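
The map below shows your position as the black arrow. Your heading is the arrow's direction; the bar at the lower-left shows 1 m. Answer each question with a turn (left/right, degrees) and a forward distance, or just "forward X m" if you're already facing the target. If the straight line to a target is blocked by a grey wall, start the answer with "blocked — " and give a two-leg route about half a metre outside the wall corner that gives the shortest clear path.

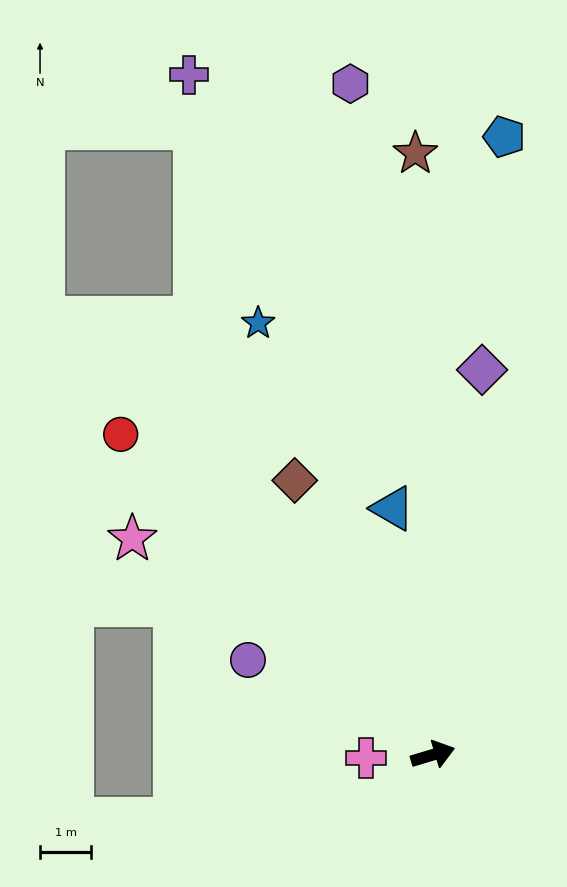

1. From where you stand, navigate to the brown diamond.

turn left 100°, forward 6.0 m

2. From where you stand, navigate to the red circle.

turn left 118°, forward 8.7 m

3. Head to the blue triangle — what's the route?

turn left 83°, forward 4.9 m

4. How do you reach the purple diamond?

turn left 66°, forward 7.5 m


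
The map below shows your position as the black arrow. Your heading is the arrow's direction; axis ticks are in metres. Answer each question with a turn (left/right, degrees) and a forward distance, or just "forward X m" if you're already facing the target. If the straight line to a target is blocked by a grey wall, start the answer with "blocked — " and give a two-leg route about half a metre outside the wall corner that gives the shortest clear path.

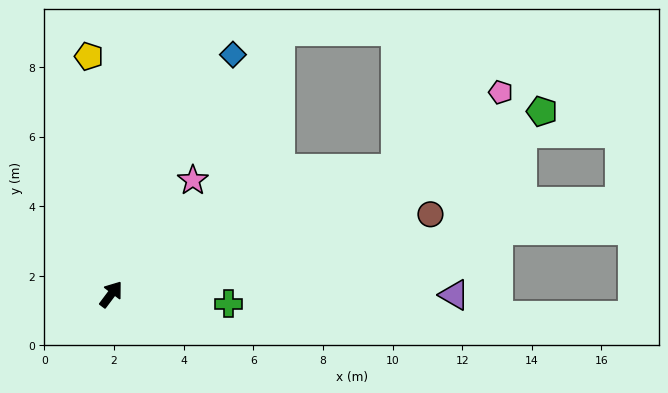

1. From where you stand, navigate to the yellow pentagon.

turn left 42°, forward 6.9 m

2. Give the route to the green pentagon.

turn right 30°, forward 13.4 m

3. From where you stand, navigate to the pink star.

forward 4.0 m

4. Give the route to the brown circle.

turn right 39°, forward 9.5 m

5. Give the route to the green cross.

turn right 58°, forward 3.4 m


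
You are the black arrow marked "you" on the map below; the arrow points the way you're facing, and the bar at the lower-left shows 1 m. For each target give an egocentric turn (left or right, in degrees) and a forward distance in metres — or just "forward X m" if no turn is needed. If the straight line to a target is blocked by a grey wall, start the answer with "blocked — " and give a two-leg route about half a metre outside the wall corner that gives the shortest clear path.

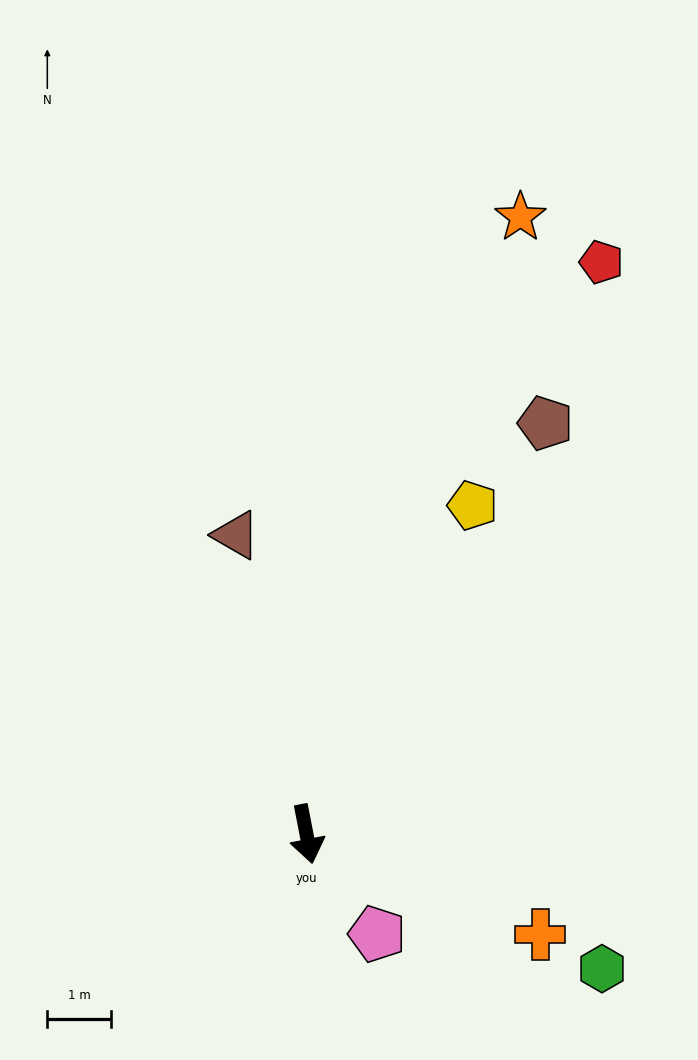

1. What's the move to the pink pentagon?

turn left 24°, forward 1.9 m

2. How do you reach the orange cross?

turn left 56°, forward 4.0 m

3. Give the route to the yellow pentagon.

turn left 142°, forward 5.8 m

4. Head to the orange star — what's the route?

turn left 150°, forward 10.3 m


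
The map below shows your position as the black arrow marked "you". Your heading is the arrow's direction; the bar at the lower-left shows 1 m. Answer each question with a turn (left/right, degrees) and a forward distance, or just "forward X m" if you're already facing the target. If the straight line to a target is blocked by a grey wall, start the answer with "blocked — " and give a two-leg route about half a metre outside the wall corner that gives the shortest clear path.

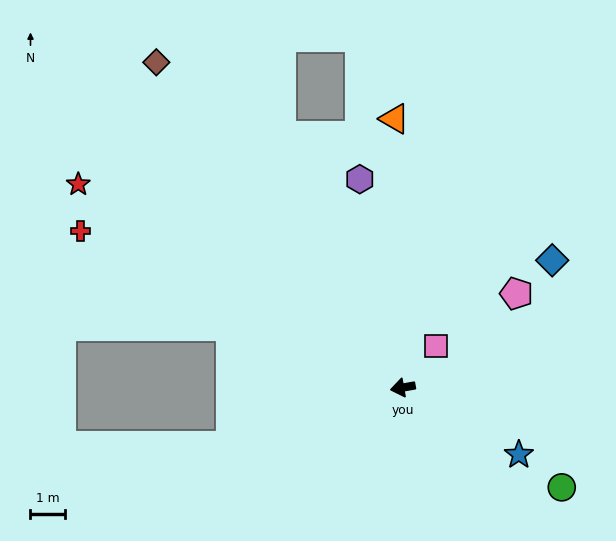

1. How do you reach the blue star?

turn left 140°, forward 3.9 m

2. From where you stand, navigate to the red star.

turn right 42°, forward 11.1 m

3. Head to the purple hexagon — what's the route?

turn right 88°, forward 6.2 m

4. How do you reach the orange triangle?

turn right 98°, forward 7.8 m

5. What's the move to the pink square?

turn right 139°, forward 1.6 m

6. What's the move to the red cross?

turn right 36°, forward 10.4 m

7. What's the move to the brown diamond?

turn right 63°, forward 11.8 m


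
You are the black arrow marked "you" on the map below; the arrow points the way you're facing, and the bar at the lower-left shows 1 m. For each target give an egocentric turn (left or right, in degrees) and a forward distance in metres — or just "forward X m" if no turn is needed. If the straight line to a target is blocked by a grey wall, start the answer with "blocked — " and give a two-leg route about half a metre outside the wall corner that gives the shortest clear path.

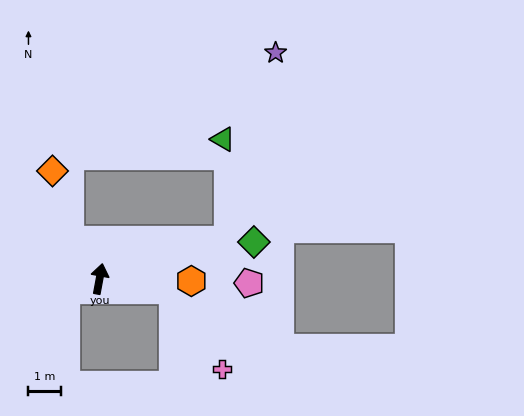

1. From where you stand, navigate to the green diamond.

turn right 66°, forward 4.9 m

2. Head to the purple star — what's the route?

blocked — turn right 62°, forward 4.1 m, then turn left 58°, forward 5.9 m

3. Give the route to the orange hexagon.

turn right 81°, forward 2.8 m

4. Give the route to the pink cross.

blocked — turn right 89°, forward 2.3 m, then turn right 48°, forward 2.8 m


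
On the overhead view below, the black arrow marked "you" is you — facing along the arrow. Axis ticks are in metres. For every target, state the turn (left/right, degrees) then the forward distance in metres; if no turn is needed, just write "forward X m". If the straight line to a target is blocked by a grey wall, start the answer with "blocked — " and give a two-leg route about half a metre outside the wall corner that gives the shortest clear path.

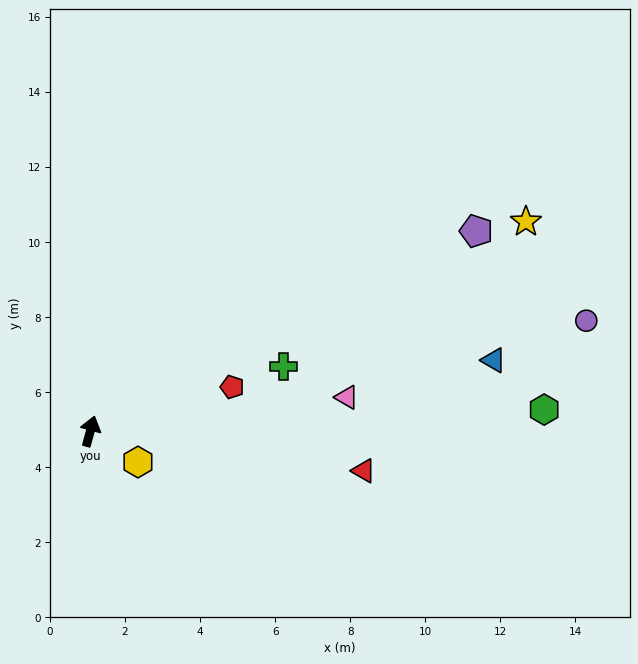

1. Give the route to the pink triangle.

turn right 67°, forward 6.9 m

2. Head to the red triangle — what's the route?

turn right 83°, forward 7.4 m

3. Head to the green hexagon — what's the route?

turn right 72°, forward 12.1 m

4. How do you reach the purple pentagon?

turn right 47°, forward 11.6 m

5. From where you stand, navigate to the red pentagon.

turn right 57°, forward 4.0 m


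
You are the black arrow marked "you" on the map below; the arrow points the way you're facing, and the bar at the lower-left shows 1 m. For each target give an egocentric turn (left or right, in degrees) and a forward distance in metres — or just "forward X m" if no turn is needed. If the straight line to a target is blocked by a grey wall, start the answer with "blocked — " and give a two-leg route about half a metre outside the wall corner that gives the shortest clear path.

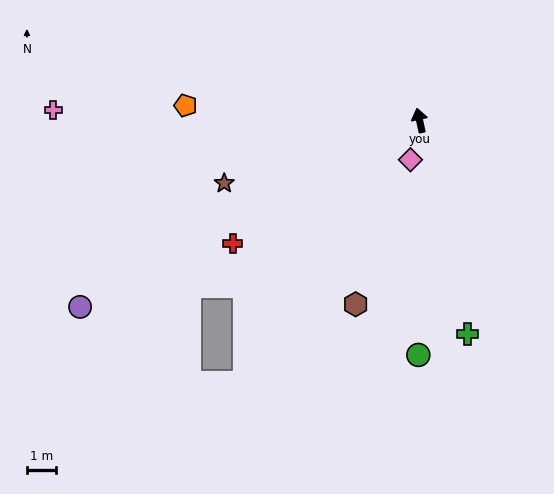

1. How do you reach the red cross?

turn left 111°, forward 7.7 m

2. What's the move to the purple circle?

turn left 106°, forward 13.4 m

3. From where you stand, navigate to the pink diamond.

turn left 155°, forward 1.4 m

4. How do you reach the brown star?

turn left 96°, forward 7.1 m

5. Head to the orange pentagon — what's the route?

turn left 74°, forward 8.1 m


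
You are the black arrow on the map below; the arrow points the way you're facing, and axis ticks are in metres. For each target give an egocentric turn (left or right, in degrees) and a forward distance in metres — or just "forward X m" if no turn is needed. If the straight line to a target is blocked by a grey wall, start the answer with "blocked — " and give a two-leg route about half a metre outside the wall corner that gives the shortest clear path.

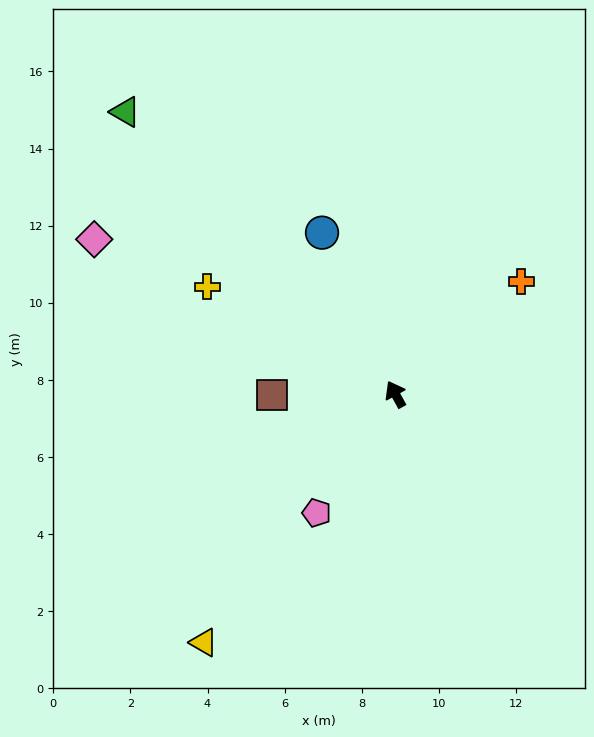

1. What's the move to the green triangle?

turn left 15°, forward 10.1 m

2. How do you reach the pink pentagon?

turn left 118°, forward 3.7 m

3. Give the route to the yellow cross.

turn left 32°, forward 5.6 m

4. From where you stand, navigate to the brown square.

turn left 62°, forward 3.2 m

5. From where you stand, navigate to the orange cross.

turn right 77°, forward 4.4 m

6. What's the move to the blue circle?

turn right 4°, forward 4.6 m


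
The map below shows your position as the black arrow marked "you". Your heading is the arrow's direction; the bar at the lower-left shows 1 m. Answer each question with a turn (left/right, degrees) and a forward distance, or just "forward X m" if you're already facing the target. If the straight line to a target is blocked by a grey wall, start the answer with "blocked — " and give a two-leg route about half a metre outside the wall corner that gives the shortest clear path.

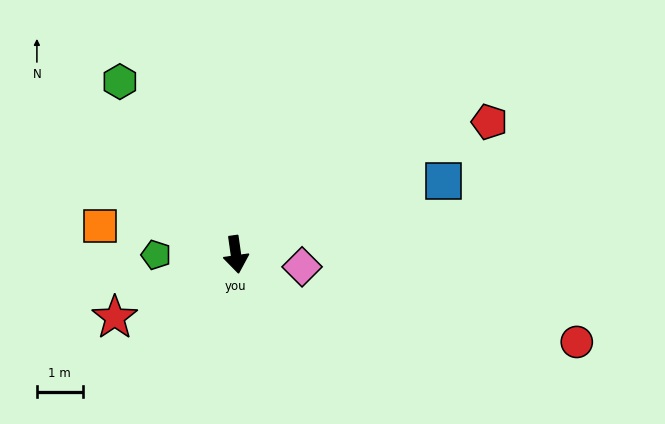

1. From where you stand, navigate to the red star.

turn right 71°, forward 3.0 m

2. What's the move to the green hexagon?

turn right 154°, forward 4.5 m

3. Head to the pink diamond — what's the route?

turn left 71°, forward 1.5 m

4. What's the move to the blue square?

turn left 101°, forward 4.8 m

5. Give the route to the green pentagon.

turn right 98°, forward 1.7 m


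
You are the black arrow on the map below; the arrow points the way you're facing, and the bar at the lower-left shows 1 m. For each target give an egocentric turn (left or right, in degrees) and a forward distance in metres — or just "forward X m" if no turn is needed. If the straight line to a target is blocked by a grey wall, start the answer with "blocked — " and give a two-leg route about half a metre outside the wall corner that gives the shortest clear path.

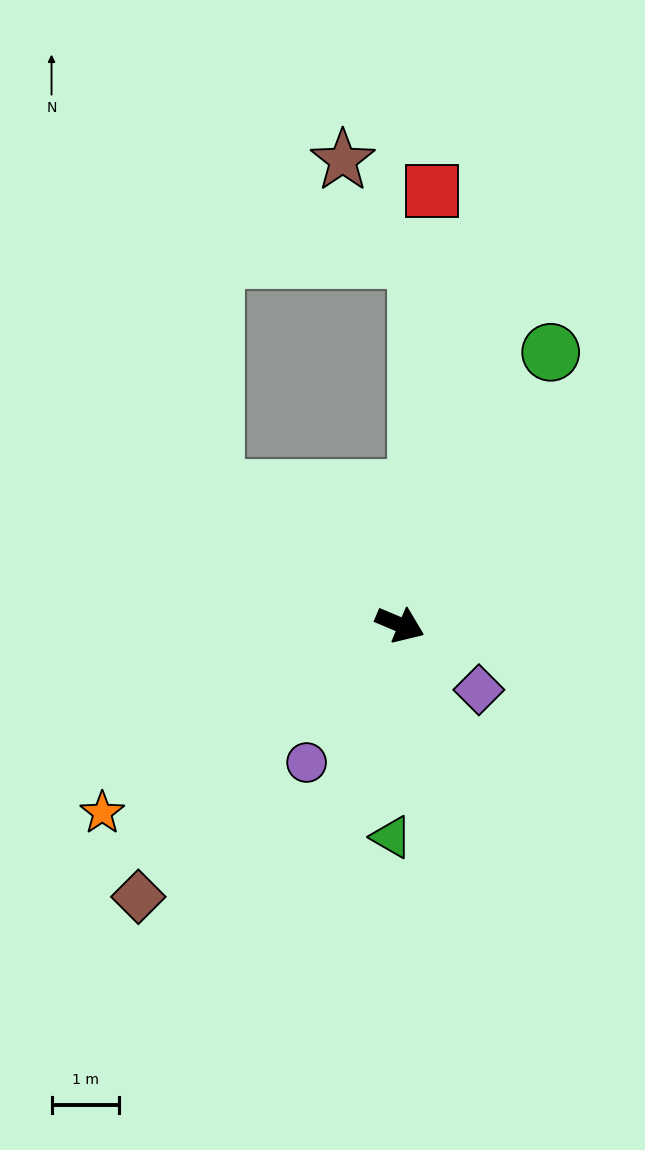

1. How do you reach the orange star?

turn right 125°, forward 5.2 m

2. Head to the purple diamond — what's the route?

turn right 17°, forward 1.5 m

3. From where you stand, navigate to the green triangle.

turn right 69°, forward 3.2 m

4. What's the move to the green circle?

turn left 84°, forward 4.6 m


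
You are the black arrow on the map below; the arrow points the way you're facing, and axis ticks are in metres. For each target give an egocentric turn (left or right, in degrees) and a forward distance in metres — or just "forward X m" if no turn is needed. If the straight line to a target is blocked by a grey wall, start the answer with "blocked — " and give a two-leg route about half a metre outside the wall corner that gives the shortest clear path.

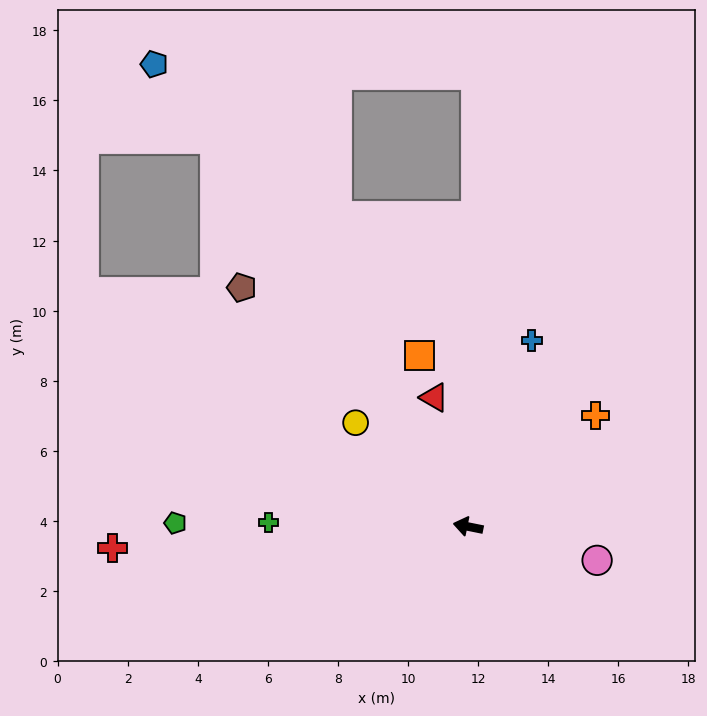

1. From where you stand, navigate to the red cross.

turn left 15°, forward 10.2 m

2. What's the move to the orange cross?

turn right 127°, forward 4.8 m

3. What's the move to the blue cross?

turn right 98°, forward 5.6 m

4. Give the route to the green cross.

turn left 10°, forward 5.7 m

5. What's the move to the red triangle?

turn right 64°, forward 3.8 m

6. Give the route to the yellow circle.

turn right 31°, forward 4.4 m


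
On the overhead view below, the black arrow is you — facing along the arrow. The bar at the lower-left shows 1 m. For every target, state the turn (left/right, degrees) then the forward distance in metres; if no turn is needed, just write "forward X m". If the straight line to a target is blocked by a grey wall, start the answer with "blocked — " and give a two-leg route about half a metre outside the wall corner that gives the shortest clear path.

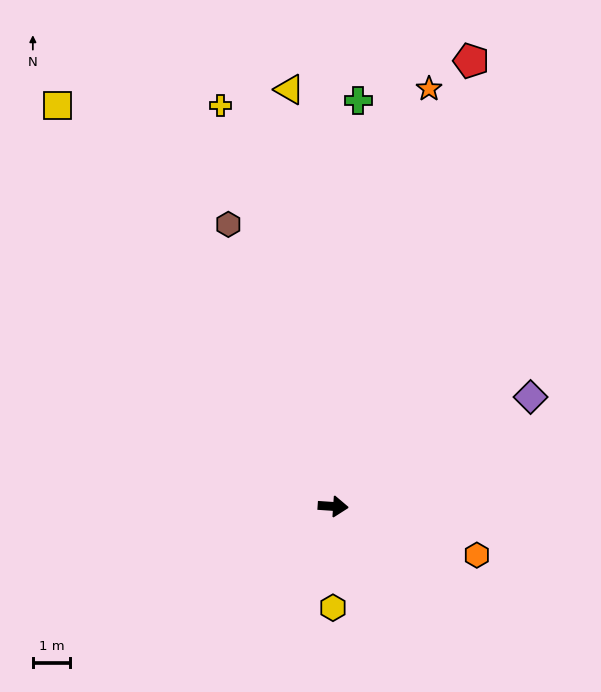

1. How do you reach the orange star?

turn left 81°, forward 11.6 m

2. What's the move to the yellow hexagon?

turn right 86°, forward 2.7 m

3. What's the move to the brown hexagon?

turn left 114°, forward 8.1 m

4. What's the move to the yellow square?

turn left 128°, forward 13.1 m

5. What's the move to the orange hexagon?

turn right 15°, forward 4.1 m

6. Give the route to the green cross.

turn left 90°, forward 11.0 m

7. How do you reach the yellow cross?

turn left 110°, forward 11.2 m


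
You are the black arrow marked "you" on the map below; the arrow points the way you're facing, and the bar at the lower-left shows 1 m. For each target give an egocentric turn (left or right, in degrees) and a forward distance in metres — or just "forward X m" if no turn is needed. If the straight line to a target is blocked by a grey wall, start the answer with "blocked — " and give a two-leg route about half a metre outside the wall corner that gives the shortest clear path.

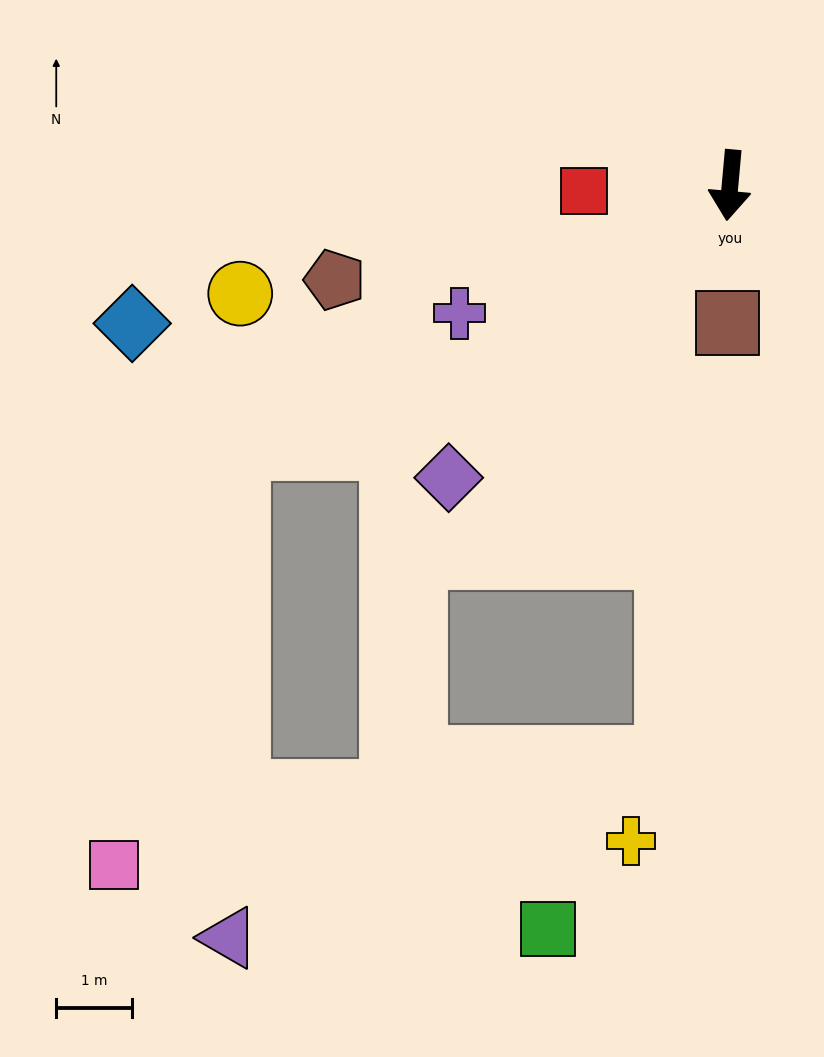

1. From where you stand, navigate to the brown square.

turn left 4°, forward 1.8 m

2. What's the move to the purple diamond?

turn right 39°, forward 5.4 m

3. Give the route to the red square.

turn right 83°, forward 1.9 m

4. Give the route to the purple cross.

turn right 60°, forward 4.0 m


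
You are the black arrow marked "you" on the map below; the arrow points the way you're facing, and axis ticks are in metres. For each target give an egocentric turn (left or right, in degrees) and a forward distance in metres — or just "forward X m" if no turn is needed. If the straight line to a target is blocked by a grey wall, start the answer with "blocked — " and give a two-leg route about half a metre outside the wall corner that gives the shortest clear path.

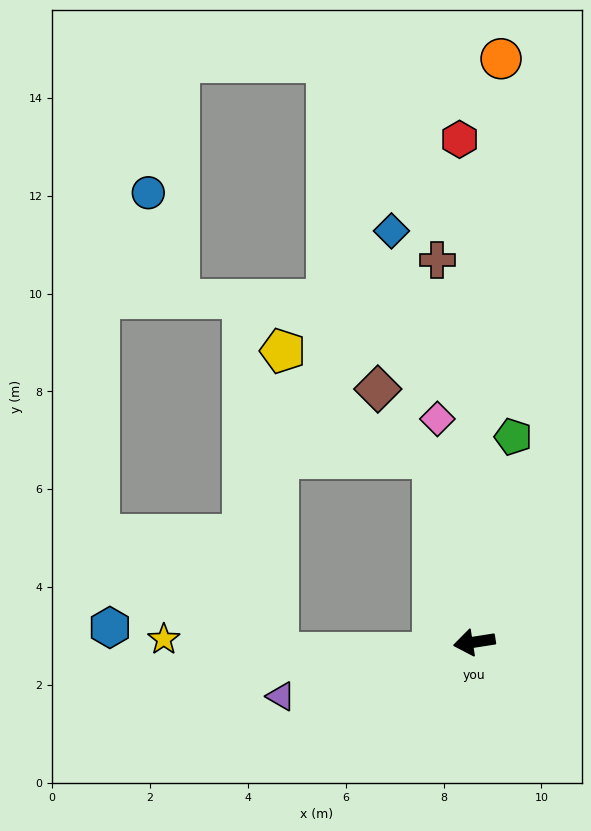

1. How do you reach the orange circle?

turn right 102°, forward 11.9 m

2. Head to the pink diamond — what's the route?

turn right 90°, forward 4.6 m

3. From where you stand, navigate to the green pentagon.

turn right 110°, forward 4.3 m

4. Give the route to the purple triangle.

turn left 7°, forward 4.1 m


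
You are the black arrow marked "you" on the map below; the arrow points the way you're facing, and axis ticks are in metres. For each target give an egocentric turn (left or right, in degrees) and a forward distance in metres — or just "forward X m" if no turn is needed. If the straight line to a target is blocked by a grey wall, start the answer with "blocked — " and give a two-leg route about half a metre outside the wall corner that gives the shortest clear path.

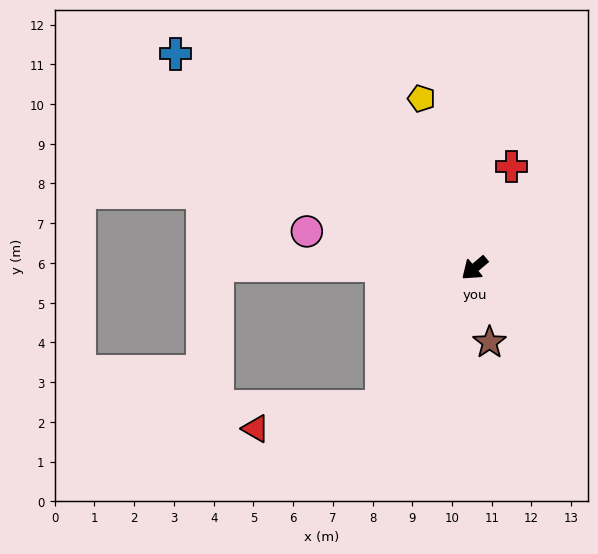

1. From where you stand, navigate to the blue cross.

turn right 76°, forward 9.3 m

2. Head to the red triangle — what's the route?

blocked — turn left 16°, forward 4.2 m, then turn right 46°, forward 3.2 m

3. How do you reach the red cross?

turn right 150°, forward 2.7 m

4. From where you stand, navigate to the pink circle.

turn right 52°, forward 4.3 m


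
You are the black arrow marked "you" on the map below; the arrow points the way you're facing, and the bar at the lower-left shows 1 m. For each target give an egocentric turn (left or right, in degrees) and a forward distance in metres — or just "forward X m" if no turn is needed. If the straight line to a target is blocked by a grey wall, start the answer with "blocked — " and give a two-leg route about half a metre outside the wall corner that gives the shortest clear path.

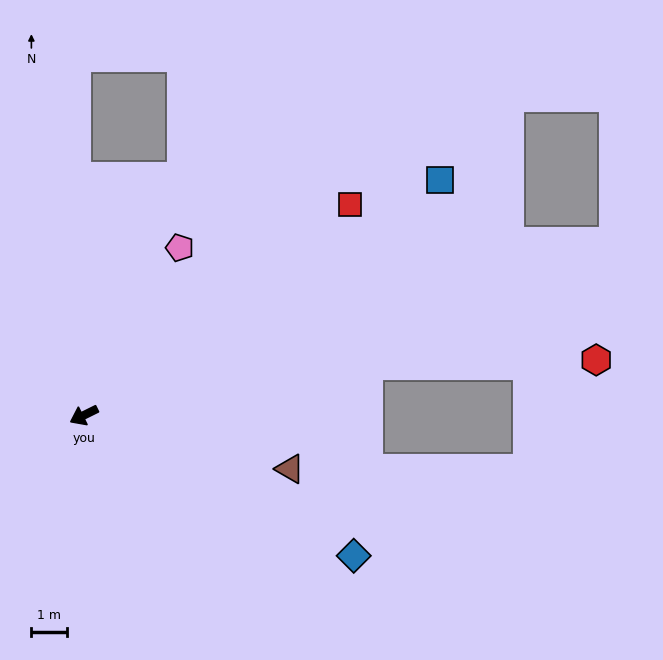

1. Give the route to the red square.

turn right 168°, forward 9.5 m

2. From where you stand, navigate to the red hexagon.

blocked — turn left 164°, forward 8.1 m, then turn right 9°, forward 6.4 m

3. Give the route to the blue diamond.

turn left 126°, forward 8.5 m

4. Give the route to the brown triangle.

turn left 139°, forward 6.0 m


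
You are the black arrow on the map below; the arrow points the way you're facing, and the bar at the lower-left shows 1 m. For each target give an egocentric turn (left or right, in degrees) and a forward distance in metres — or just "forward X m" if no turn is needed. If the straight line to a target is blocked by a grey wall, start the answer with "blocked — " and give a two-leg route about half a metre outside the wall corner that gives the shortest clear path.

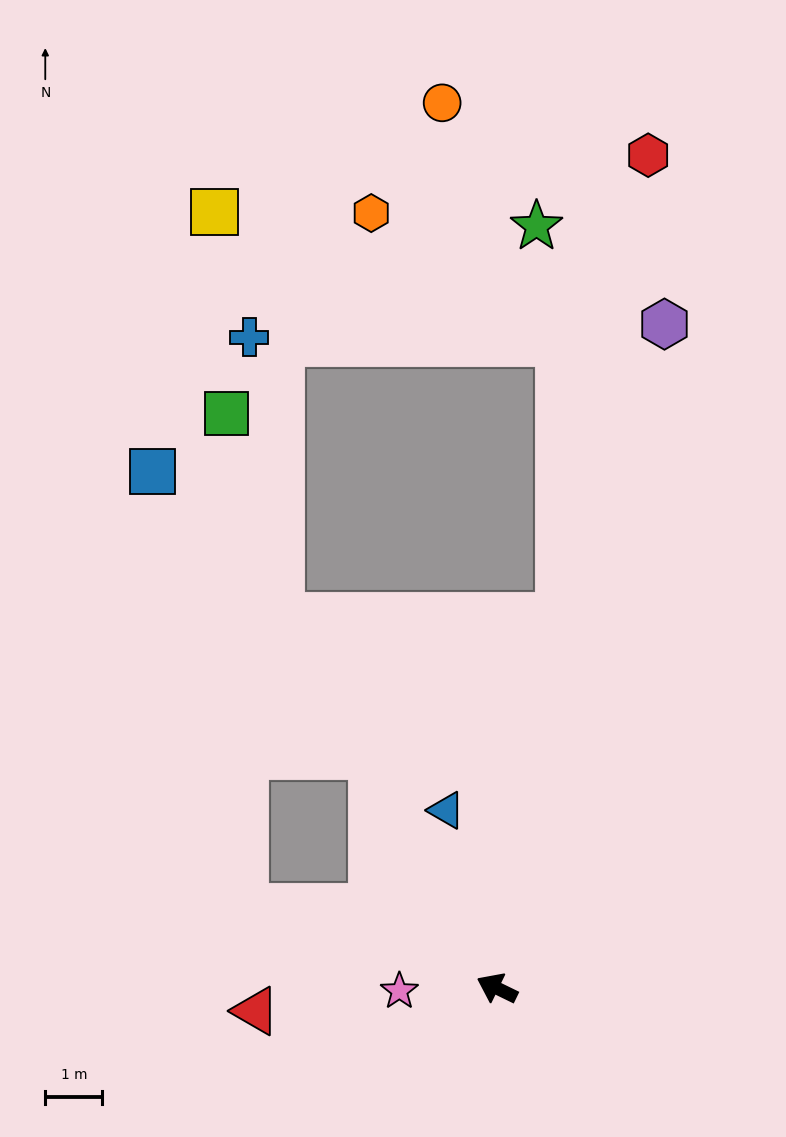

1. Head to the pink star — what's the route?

turn left 28°, forward 1.7 m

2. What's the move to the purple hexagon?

turn right 78°, forward 12.0 m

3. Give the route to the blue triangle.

turn right 48°, forward 3.2 m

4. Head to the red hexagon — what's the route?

turn right 74°, forward 14.8 m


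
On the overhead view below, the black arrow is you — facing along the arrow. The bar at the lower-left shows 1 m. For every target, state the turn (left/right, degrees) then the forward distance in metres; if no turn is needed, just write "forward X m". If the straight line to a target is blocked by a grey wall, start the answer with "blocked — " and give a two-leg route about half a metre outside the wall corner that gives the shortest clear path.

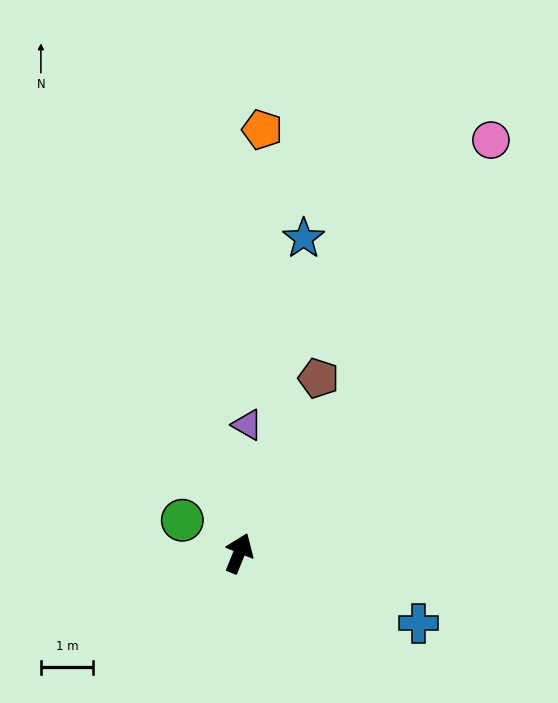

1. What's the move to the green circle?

turn left 82°, forward 1.2 m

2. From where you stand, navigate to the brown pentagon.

turn right 2°, forward 3.7 m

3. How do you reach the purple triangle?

turn left 18°, forward 2.4 m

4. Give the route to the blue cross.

turn right 89°, forward 3.7 m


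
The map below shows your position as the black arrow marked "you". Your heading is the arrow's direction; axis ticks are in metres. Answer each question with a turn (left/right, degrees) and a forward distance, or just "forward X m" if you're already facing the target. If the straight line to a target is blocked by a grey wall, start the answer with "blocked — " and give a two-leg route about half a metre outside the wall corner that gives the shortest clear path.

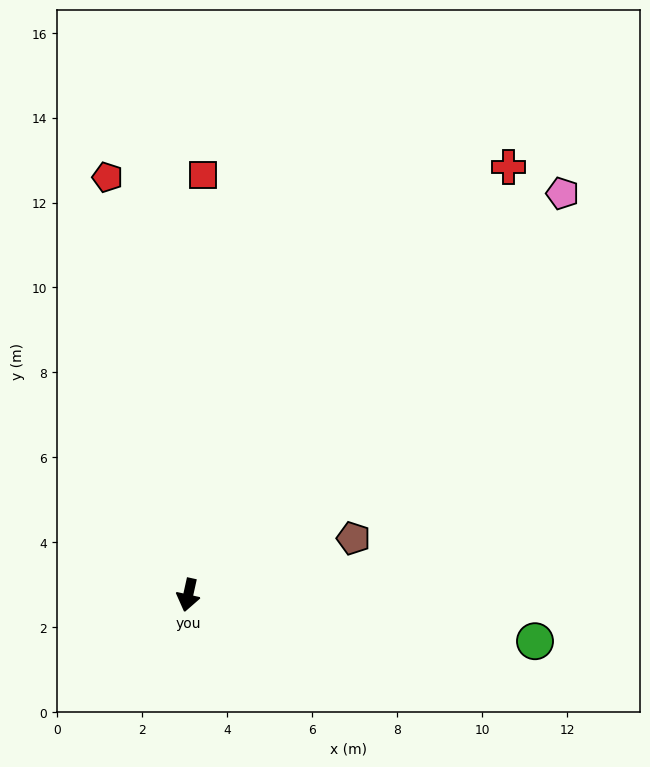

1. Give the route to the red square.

turn right 170°, forward 9.9 m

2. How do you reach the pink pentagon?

turn left 149°, forward 12.9 m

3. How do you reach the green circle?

turn left 95°, forward 8.2 m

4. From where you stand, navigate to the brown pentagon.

turn left 121°, forward 4.1 m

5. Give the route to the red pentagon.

turn right 157°, forward 10.0 m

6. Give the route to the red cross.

turn left 156°, forward 12.6 m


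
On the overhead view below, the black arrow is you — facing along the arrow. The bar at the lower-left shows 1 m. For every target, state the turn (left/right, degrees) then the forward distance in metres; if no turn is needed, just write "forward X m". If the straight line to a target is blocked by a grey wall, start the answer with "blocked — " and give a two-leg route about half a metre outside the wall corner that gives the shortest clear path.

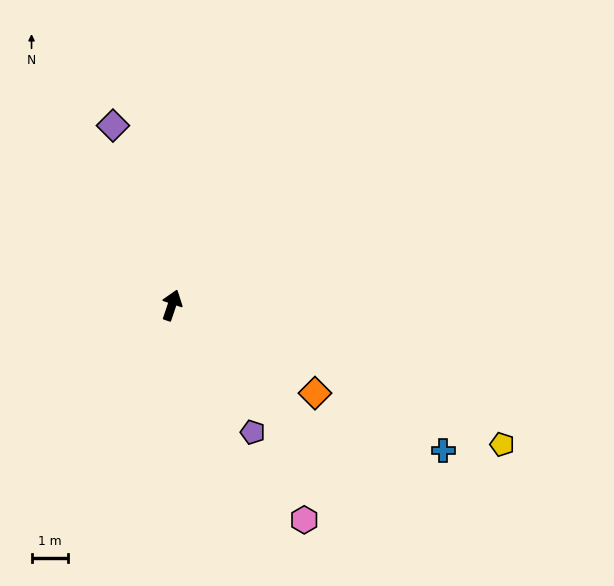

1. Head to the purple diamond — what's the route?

turn left 37°, forward 5.2 m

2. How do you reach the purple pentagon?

turn right 129°, forward 4.2 m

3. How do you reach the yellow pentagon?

turn right 94°, forward 9.9 m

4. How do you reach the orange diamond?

turn right 103°, forward 4.6 m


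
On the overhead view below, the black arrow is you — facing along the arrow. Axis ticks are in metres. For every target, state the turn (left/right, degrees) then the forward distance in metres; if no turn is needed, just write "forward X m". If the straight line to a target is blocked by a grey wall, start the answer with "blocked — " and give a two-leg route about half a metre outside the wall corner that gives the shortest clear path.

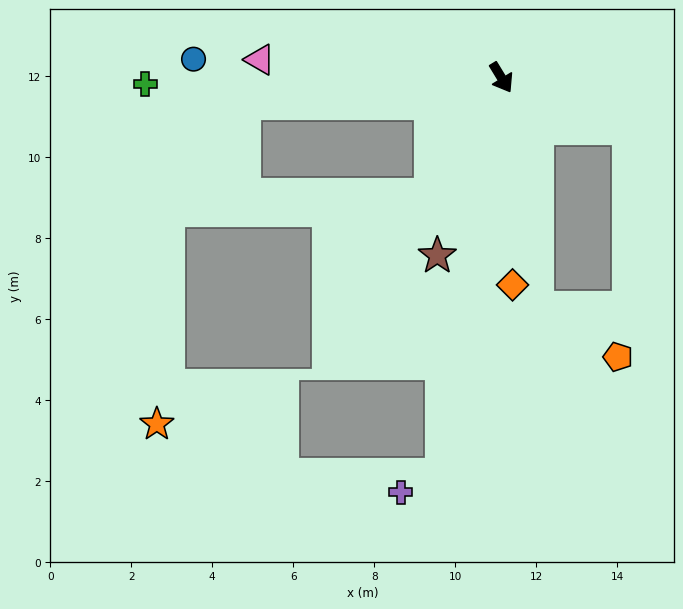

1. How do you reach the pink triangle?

turn right 126°, forward 6.0 m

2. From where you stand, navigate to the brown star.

turn right 51°, forward 4.7 m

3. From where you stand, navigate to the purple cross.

blocked — turn right 40°, forward 9.9 m, then turn right 59°, forward 1.1 m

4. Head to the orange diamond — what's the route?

turn right 28°, forward 5.1 m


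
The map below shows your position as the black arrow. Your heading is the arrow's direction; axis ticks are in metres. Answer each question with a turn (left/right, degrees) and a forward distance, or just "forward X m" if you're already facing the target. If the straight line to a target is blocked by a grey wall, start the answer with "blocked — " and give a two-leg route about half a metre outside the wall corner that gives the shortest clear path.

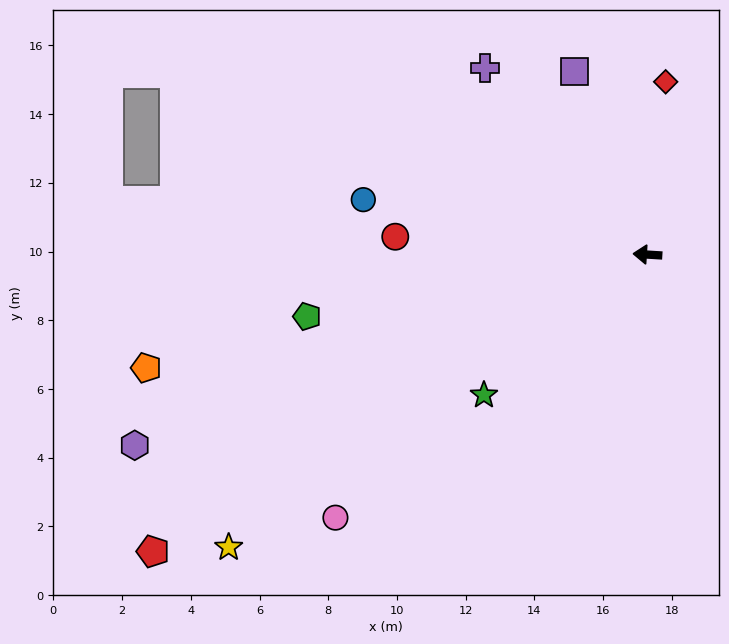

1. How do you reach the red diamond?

turn right 92°, forward 5.1 m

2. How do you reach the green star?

turn left 44°, forward 6.3 m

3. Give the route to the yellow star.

turn left 39°, forward 14.9 m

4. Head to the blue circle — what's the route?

turn right 7°, forward 8.4 m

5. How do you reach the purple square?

turn right 65°, forward 5.7 m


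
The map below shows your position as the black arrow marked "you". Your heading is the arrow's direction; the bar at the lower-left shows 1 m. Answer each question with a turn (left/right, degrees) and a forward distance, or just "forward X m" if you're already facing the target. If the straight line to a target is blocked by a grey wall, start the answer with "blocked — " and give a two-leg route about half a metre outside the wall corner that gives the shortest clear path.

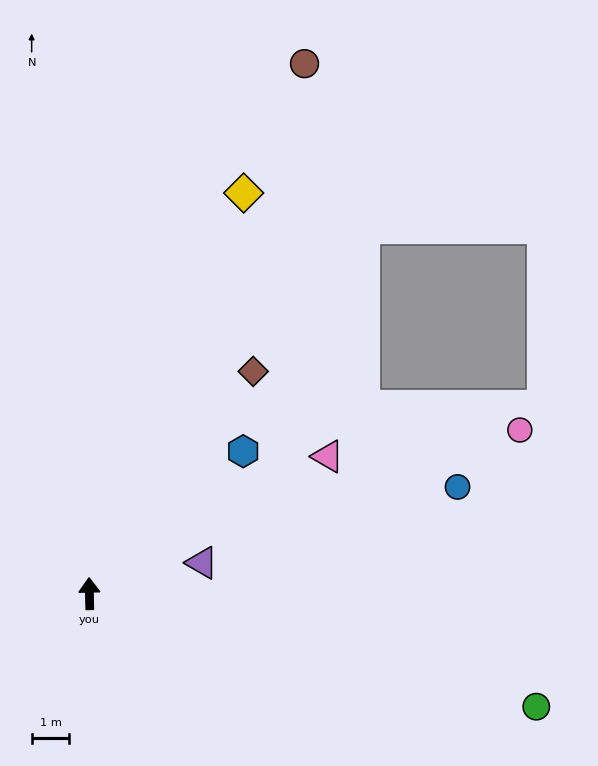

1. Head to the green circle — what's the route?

turn right 106°, forward 12.2 m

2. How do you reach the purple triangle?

turn right 76°, forward 3.1 m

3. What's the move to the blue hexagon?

turn right 49°, forward 5.6 m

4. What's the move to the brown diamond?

turn right 38°, forward 7.3 m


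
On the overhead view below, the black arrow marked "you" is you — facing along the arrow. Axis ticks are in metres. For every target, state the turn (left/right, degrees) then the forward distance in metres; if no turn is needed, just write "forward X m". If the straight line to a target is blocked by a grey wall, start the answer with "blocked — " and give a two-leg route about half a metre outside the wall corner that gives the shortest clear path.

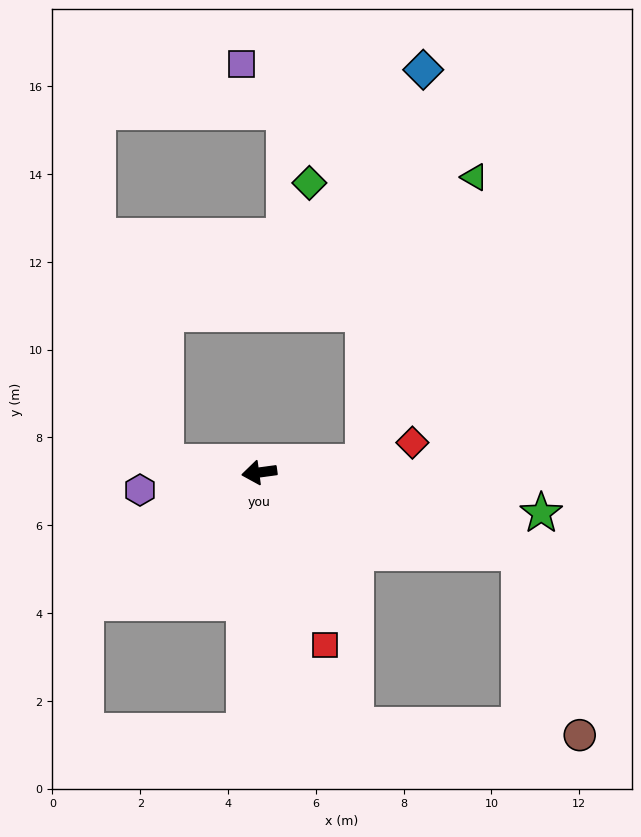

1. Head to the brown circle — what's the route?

blocked — turn left 155°, forward 6.2 m, then turn right 55°, forward 4.4 m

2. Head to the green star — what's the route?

turn left 164°, forward 6.5 m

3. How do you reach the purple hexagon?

forward 2.7 m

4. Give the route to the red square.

turn left 103°, forward 4.2 m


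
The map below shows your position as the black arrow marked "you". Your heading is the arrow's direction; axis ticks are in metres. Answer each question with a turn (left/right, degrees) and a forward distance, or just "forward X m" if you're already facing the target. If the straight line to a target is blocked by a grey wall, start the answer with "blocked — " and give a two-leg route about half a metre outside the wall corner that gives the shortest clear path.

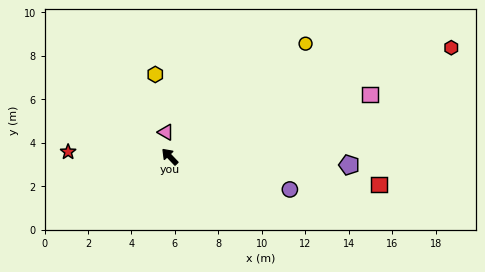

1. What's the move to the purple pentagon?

turn right 136°, forward 8.3 m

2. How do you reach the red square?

turn right 141°, forward 9.7 m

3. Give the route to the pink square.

turn right 116°, forward 9.6 m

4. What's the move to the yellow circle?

turn right 94°, forward 8.1 m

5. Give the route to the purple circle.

turn right 149°, forward 5.7 m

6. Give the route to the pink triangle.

turn right 34°, forward 1.1 m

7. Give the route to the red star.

turn left 44°, forward 4.7 m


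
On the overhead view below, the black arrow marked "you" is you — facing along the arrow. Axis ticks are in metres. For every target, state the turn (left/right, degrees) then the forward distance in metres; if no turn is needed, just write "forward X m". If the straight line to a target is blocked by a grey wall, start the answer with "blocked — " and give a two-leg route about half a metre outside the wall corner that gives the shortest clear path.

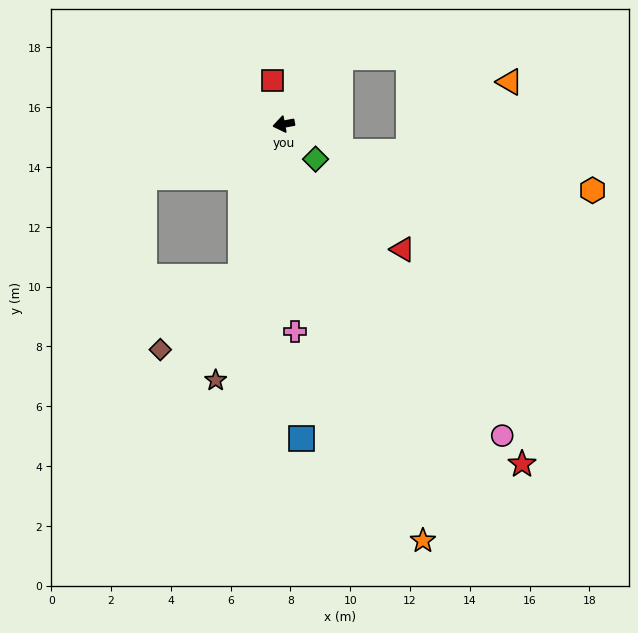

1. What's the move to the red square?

turn right 86°, forward 1.5 m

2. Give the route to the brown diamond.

blocked — turn left 64°, forward 5.3 m, then turn right 32°, forward 3.6 m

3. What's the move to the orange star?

turn left 98°, forward 14.7 m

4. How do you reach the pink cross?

turn left 82°, forward 7.0 m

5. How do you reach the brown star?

turn left 64°, forward 8.9 m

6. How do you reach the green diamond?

turn left 122°, forward 1.6 m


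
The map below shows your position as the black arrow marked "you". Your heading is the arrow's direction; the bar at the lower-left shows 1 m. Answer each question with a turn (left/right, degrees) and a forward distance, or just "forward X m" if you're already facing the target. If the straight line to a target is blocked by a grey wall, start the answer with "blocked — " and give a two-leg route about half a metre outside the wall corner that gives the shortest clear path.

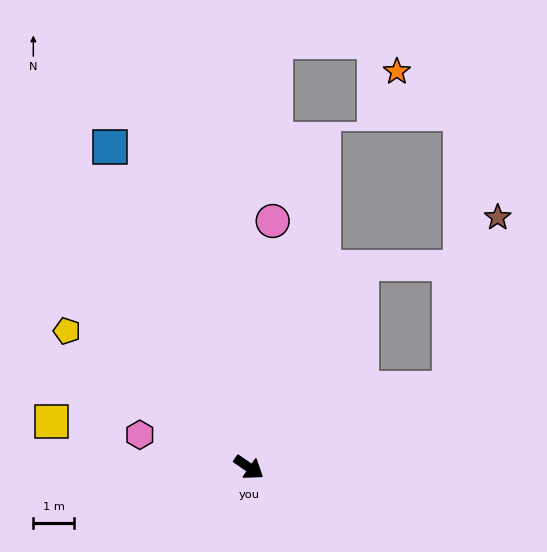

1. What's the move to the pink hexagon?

turn right 162°, forward 2.8 m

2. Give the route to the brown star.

blocked — turn left 56°, forward 5.3 m, then turn left 53°, forward 4.4 m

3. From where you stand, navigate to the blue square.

turn left 148°, forward 8.7 m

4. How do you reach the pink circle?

turn left 119°, forward 6.1 m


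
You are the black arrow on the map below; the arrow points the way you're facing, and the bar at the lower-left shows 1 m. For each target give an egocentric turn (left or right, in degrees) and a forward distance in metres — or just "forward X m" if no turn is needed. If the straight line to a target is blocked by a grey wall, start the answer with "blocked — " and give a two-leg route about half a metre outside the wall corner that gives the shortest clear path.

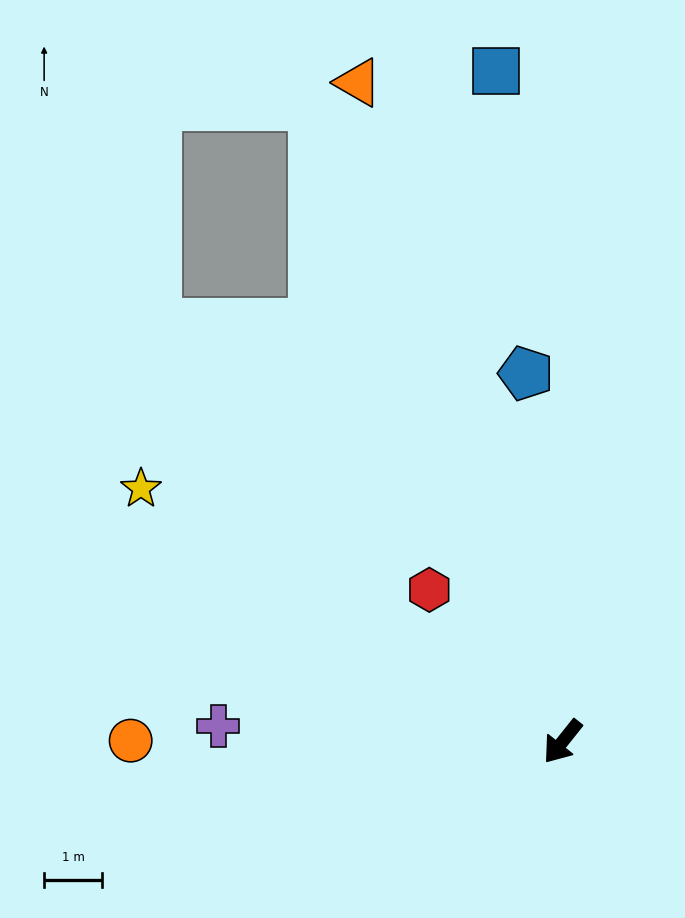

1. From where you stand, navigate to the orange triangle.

turn right 124°, forward 12.0 m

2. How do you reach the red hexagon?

turn right 100°, forward 3.5 m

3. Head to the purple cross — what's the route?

turn right 54°, forward 6.0 m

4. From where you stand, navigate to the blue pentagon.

turn right 136°, forward 6.4 m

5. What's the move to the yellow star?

turn right 82°, forward 8.5 m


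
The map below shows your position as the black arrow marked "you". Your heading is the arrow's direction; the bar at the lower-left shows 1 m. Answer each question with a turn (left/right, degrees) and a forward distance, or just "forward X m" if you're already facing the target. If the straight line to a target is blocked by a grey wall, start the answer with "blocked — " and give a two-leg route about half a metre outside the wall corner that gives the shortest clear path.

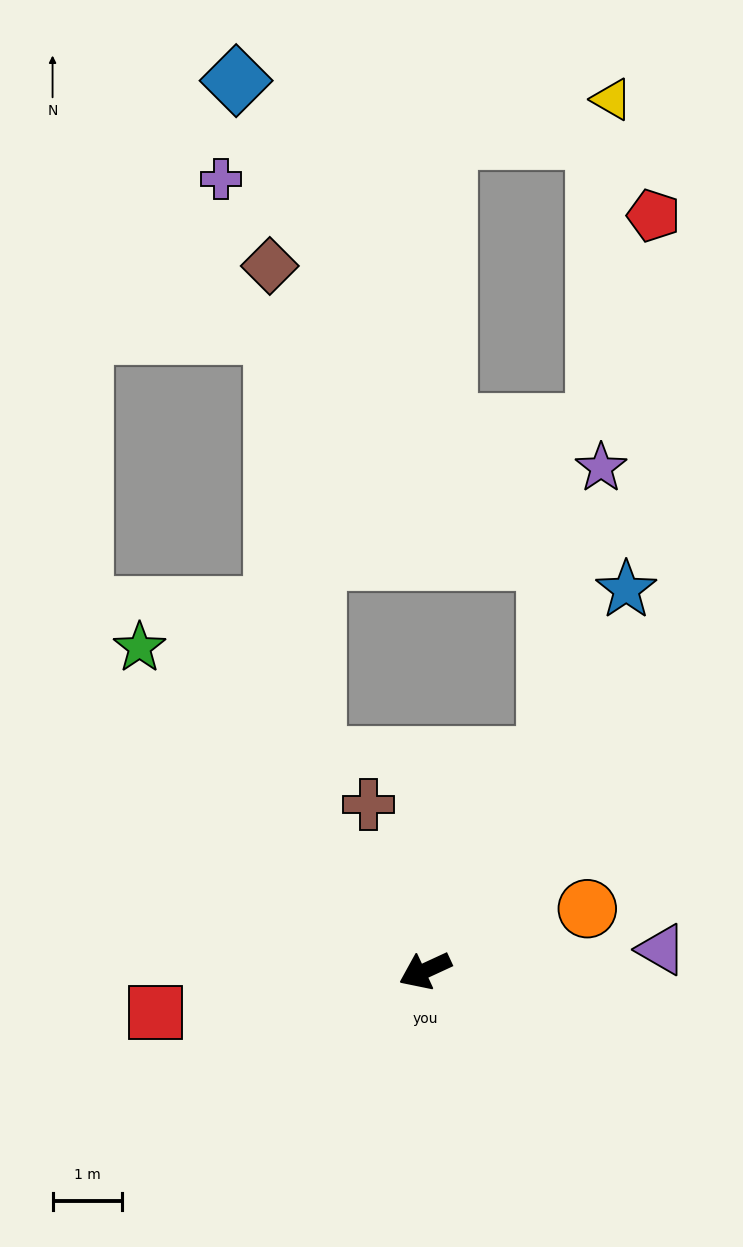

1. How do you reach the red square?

turn right 16°, forward 3.9 m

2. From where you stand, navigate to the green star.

turn right 73°, forward 6.2 m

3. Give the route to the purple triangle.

turn left 160°, forward 3.4 m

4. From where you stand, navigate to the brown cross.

turn right 96°, forward 2.5 m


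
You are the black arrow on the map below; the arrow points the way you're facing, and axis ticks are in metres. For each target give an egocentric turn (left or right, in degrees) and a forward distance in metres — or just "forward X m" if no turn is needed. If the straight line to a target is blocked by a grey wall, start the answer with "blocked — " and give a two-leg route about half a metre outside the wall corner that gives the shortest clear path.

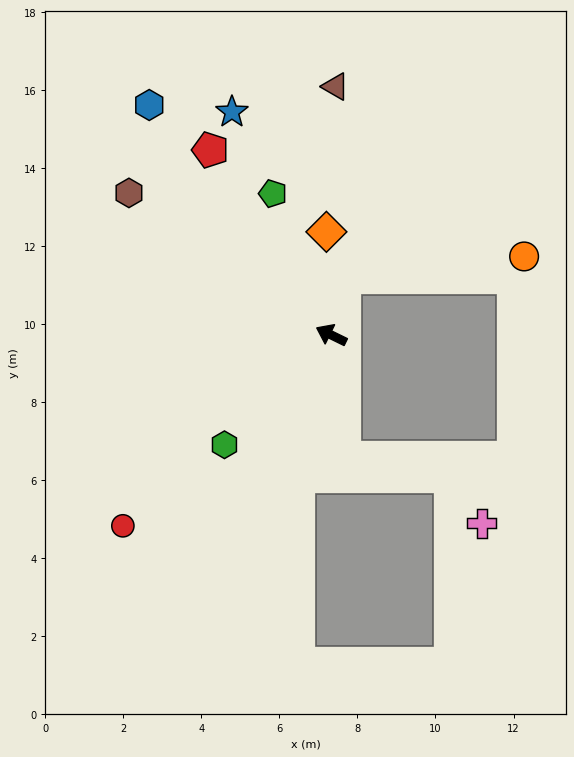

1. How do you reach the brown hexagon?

turn right 9°, forward 6.3 m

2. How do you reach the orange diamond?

turn right 61°, forward 2.6 m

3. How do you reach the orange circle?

blocked — turn right 77°, forward 1.5 m, then turn right 70°, forward 4.6 m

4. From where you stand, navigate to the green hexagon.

turn left 72°, forward 3.9 m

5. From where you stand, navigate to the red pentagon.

turn right 31°, forward 5.7 m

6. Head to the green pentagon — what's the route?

turn right 41°, forward 3.9 m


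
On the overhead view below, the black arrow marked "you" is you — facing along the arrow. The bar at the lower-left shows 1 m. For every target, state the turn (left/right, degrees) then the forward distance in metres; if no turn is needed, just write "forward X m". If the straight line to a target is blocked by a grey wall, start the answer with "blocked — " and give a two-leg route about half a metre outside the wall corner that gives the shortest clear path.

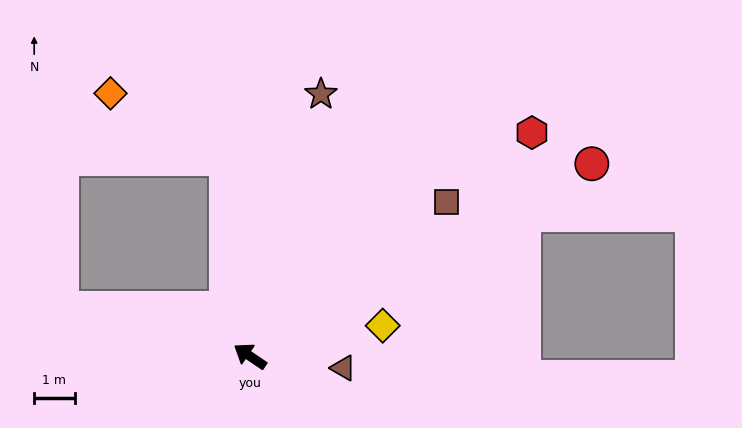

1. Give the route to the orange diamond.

blocked — turn right 49°, forward 4.9 m, then turn left 54°, forward 3.3 m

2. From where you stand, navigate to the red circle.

turn right 117°, forward 9.7 m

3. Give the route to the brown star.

turn right 71°, forward 6.7 m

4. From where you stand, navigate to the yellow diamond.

turn right 133°, forward 3.4 m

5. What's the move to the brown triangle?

turn right 153°, forward 2.3 m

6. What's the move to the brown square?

turn right 108°, forward 6.2 m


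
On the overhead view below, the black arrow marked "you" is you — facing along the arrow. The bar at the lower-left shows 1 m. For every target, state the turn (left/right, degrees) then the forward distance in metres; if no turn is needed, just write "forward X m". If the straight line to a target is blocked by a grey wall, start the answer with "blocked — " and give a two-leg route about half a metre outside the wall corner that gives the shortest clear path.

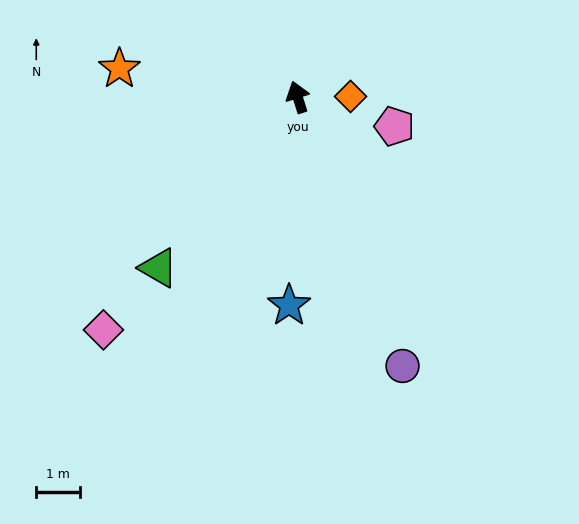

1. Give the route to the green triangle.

turn left 123°, forward 5.0 m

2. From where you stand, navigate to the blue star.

turn left 160°, forward 4.7 m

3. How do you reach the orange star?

turn left 63°, forward 4.1 m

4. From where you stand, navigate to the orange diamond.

turn right 107°, forward 1.2 m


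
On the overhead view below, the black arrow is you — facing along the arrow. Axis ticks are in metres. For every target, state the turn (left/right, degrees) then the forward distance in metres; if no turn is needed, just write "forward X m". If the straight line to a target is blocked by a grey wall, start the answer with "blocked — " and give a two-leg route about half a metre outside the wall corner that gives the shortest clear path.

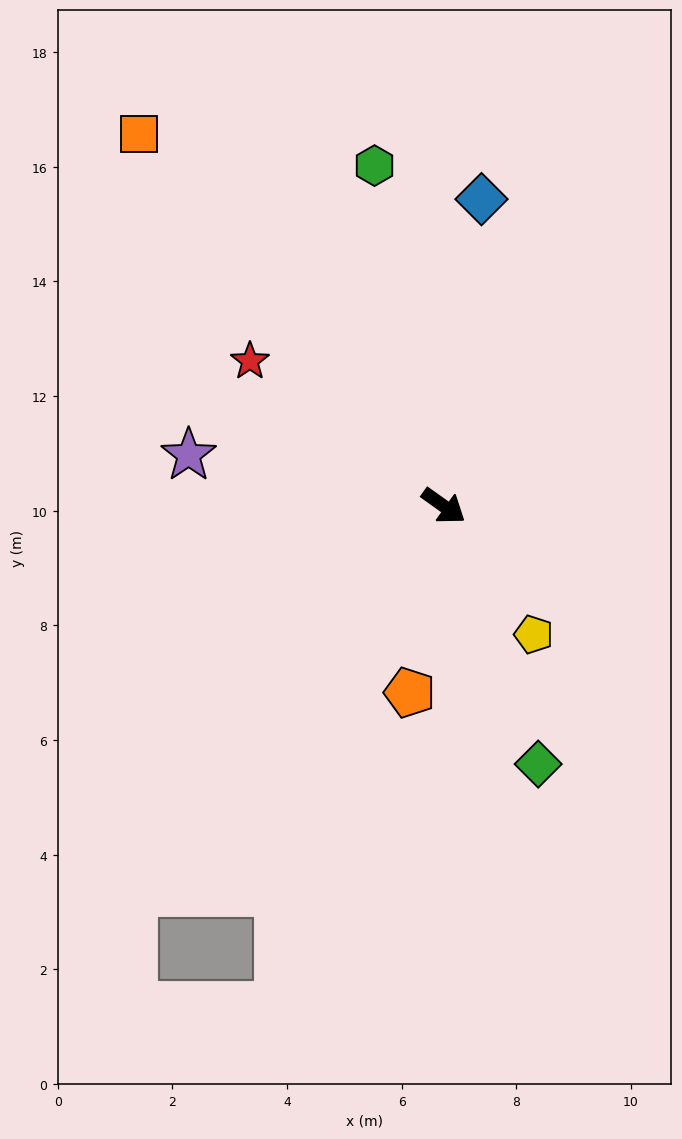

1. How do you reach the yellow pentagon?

turn right 20°, forward 2.7 m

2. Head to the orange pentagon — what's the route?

turn right 65°, forward 3.3 m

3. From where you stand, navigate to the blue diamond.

turn left 118°, forward 5.4 m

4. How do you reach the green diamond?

turn right 34°, forward 4.8 m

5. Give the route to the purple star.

turn right 156°, forward 4.5 m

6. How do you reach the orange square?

turn left 165°, forward 8.4 m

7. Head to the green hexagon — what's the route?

turn left 137°, forward 6.1 m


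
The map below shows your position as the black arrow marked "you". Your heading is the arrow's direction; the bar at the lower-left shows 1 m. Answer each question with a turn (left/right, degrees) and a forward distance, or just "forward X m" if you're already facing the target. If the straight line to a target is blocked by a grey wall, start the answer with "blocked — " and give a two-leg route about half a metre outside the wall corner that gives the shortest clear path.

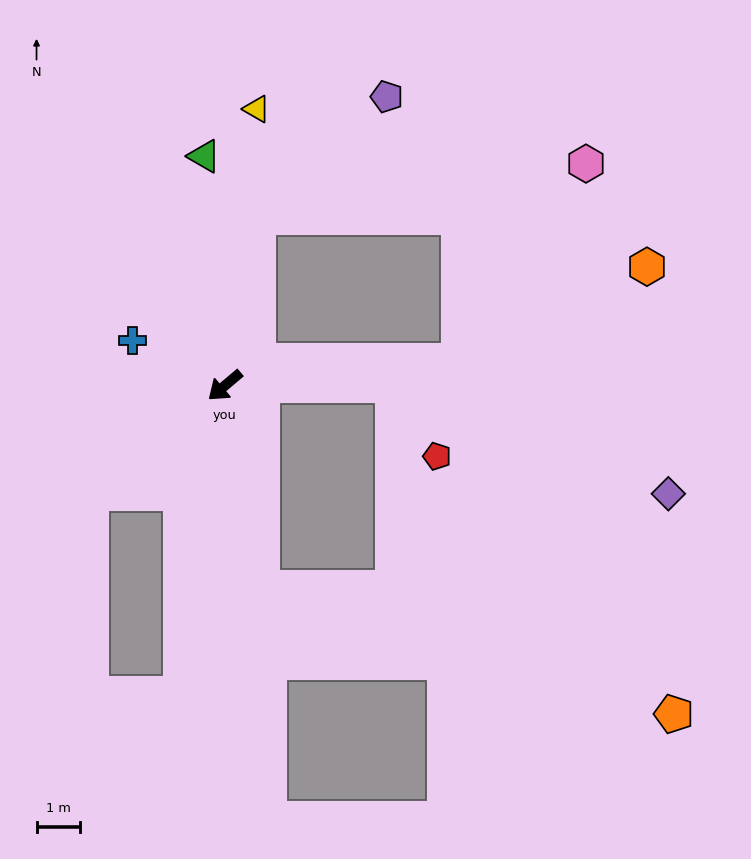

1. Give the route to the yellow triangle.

turn right 137°, forward 6.4 m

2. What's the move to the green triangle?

turn right 125°, forward 5.3 m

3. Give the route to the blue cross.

turn right 66°, forward 2.3 m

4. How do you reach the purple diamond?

blocked — turn left 140°, forward 3.9 m, then turn right 22°, forward 6.8 m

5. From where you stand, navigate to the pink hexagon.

blocked — turn left 146°, forward 5.4 m, then turn left 51°, forward 5.4 m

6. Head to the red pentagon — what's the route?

blocked — turn left 140°, forward 3.9 m, then turn right 59°, forward 1.9 m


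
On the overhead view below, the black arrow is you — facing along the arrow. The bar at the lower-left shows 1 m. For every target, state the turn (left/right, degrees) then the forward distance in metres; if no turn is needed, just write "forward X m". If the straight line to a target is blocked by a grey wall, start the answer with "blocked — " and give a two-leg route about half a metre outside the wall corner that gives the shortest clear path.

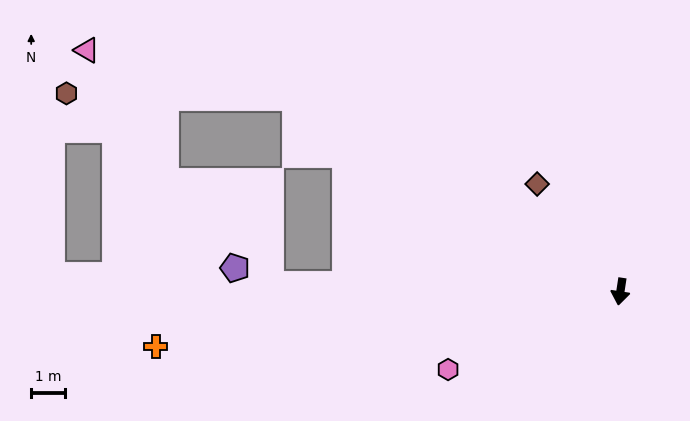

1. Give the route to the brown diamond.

turn right 134°, forward 4.0 m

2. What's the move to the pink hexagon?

turn right 57°, forward 5.6 m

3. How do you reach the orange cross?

turn right 75°, forward 13.9 m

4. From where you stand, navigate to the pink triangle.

blocked — turn right 112°, forward 11.2 m, then turn left 18°, forward 6.3 m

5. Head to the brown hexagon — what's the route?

blocked — turn right 112°, forward 11.2 m, then turn left 30°, forward 6.8 m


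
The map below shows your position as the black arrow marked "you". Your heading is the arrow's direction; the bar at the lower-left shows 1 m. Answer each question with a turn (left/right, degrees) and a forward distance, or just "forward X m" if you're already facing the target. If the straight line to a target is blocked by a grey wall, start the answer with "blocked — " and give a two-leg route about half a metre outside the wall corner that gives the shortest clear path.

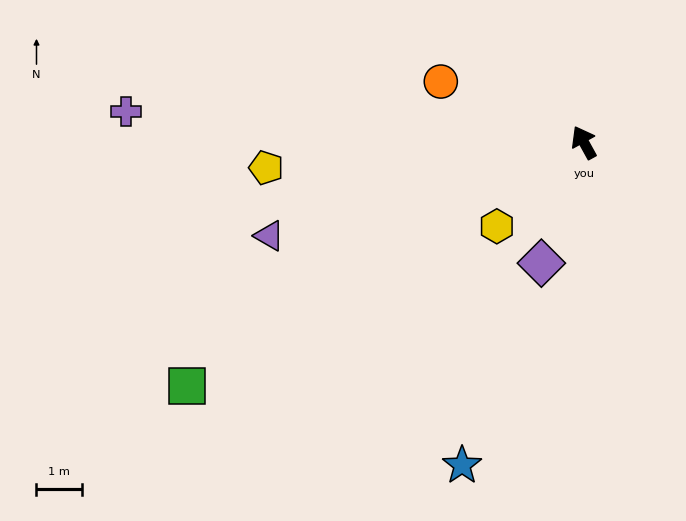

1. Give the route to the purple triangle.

turn left 78°, forward 7.2 m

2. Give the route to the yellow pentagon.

turn left 66°, forward 7.0 m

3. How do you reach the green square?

turn left 93°, forward 10.2 m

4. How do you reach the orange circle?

turn left 38°, forward 3.4 m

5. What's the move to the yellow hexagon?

turn left 105°, forward 2.6 m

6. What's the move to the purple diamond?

turn left 132°, forward 2.8 m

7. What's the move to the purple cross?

turn left 57°, forward 10.1 m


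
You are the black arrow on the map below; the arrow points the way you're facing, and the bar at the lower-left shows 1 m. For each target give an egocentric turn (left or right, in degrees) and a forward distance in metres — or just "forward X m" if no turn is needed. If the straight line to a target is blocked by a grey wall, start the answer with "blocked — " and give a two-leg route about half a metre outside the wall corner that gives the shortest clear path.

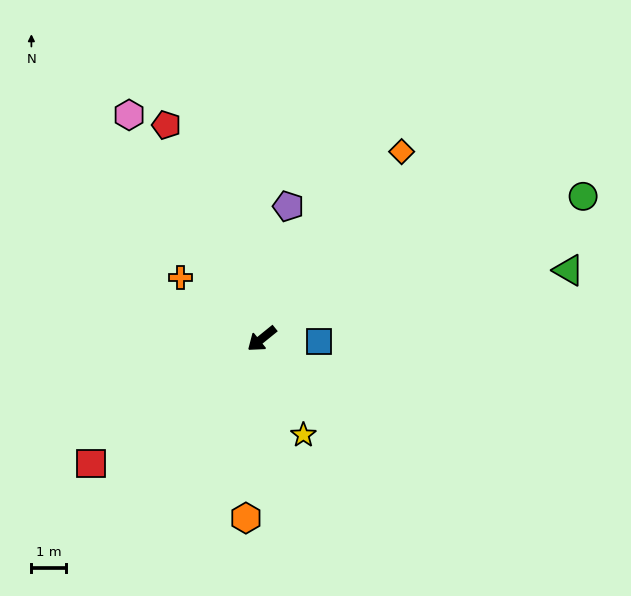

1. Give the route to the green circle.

turn left 165°, forward 10.1 m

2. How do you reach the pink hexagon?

turn right 98°, forward 7.5 m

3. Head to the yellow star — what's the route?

turn left 74°, forward 3.0 m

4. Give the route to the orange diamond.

turn right 166°, forward 6.7 m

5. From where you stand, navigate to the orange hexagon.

turn left 46°, forward 5.2 m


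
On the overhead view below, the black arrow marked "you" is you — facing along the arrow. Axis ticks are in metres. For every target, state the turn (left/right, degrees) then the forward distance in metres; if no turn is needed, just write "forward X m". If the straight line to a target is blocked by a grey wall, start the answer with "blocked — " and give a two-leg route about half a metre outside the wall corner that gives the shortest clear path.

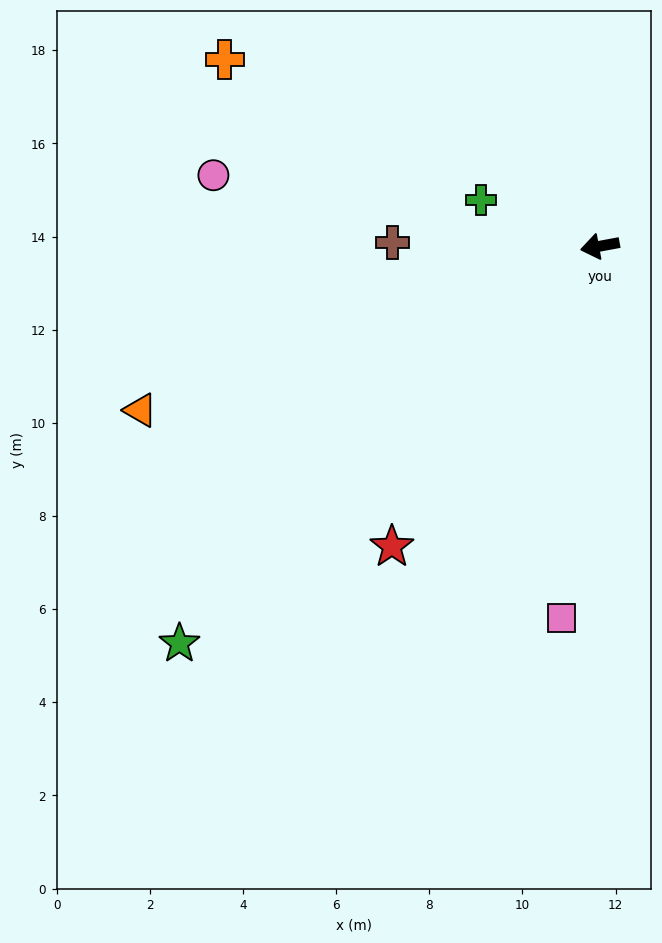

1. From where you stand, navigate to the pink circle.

turn right 21°, forward 8.4 m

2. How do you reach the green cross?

turn right 32°, forward 2.7 m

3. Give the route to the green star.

turn left 33°, forward 12.4 m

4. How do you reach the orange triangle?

turn left 9°, forward 10.5 m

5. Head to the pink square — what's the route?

turn left 74°, forward 8.0 m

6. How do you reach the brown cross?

turn right 12°, forward 4.4 m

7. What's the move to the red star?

turn left 45°, forward 7.8 m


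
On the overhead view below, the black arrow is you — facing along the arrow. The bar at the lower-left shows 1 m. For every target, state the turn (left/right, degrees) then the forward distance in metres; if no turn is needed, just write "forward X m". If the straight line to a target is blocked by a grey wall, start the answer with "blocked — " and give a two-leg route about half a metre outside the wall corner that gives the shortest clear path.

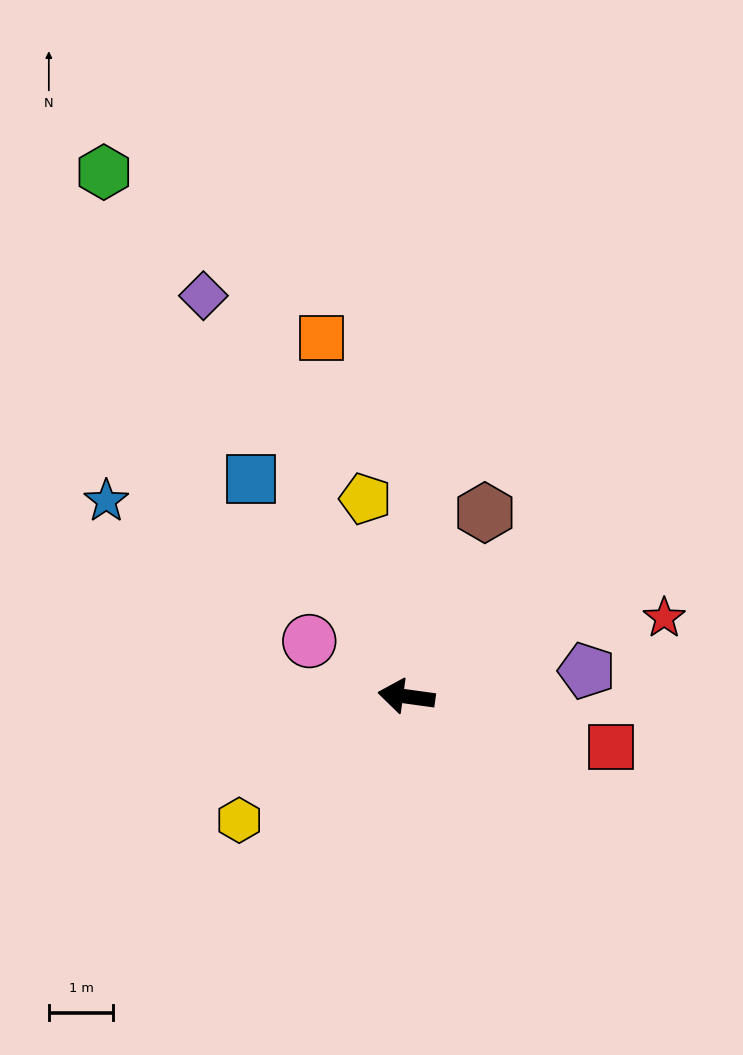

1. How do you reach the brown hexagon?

turn right 105°, forward 3.1 m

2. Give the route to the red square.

turn left 174°, forward 3.3 m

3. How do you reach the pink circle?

turn right 22°, forward 1.7 m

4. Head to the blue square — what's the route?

turn right 47°, forward 4.2 m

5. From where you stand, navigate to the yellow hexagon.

turn left 44°, forward 3.2 m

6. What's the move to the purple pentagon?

turn right 164°, forward 2.8 m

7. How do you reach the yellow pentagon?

turn right 70°, forward 3.1 m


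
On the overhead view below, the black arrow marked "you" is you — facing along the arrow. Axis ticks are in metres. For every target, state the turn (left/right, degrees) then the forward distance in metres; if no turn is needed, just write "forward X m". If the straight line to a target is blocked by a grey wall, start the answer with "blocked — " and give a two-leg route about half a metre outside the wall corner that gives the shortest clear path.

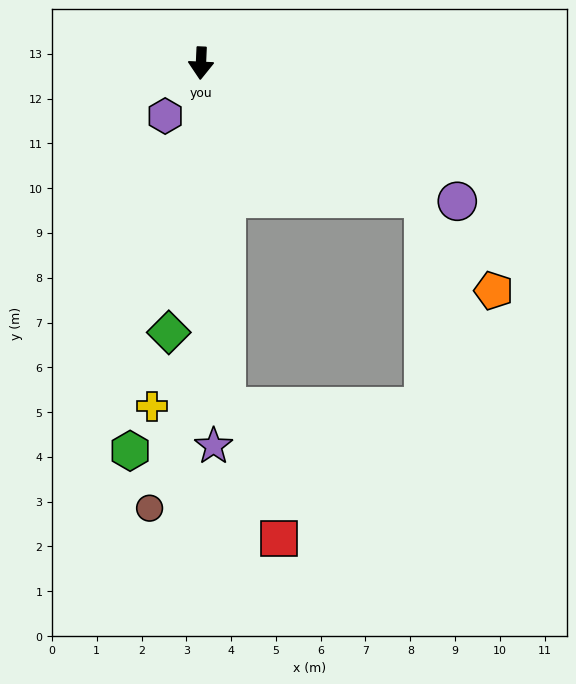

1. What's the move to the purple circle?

turn left 64°, forward 6.5 m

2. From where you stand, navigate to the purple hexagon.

turn right 32°, forward 1.4 m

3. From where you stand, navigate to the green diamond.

turn right 4°, forward 6.1 m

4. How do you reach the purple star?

turn left 4°, forward 8.6 m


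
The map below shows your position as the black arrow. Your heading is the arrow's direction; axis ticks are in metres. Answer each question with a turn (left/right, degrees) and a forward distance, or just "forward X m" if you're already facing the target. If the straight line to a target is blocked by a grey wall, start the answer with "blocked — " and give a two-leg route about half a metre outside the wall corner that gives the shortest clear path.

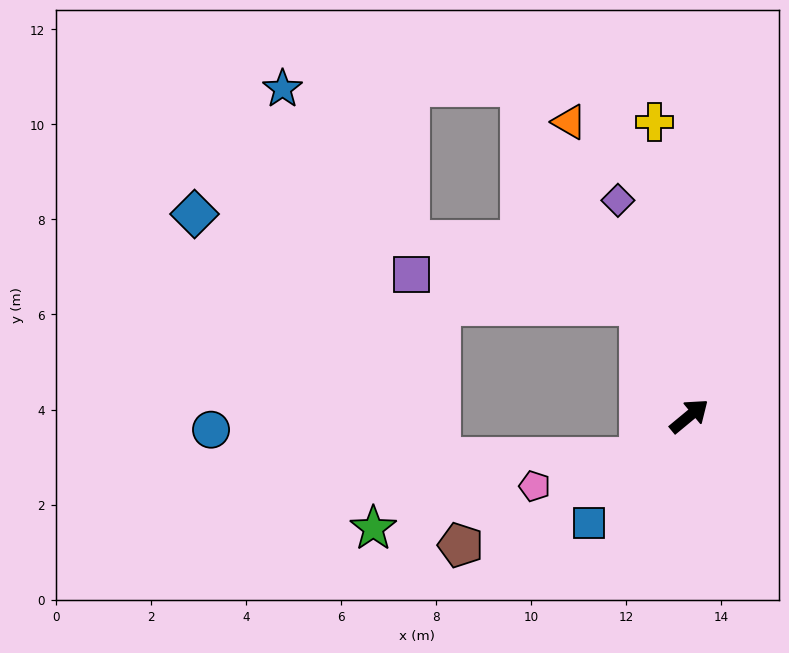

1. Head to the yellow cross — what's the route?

turn left 57°, forward 6.2 m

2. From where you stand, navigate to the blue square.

turn right 173°, forward 3.1 m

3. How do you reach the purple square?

blocked — turn left 74°, forward 2.5 m, then turn left 59°, forward 4.8 m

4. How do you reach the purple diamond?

turn left 69°, forward 4.8 m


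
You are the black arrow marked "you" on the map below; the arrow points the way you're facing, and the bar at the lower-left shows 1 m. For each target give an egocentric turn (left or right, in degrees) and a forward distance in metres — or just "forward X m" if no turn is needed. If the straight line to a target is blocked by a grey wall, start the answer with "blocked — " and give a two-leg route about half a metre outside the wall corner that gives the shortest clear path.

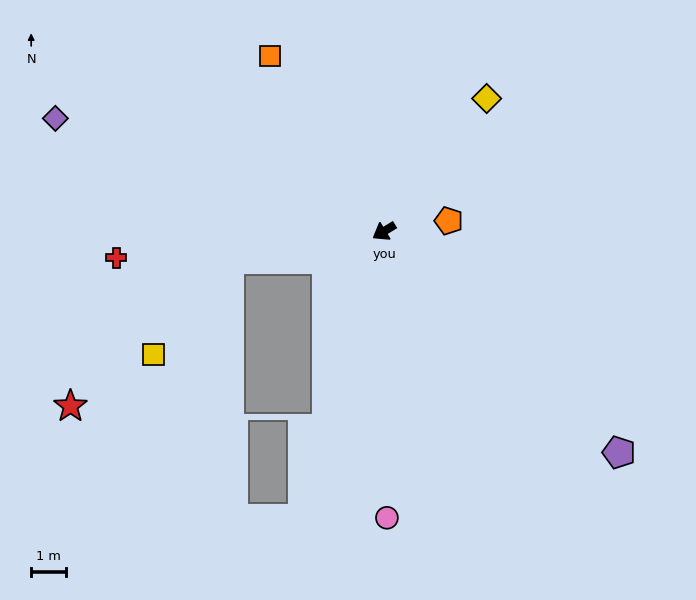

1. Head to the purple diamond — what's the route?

turn right 50°, forward 10.0 m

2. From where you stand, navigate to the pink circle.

turn left 59°, forward 8.2 m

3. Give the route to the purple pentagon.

turn left 105°, forward 9.3 m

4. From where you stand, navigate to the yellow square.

blocked — turn right 21°, forward 4.5 m, then turn left 41°, forward 3.5 m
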